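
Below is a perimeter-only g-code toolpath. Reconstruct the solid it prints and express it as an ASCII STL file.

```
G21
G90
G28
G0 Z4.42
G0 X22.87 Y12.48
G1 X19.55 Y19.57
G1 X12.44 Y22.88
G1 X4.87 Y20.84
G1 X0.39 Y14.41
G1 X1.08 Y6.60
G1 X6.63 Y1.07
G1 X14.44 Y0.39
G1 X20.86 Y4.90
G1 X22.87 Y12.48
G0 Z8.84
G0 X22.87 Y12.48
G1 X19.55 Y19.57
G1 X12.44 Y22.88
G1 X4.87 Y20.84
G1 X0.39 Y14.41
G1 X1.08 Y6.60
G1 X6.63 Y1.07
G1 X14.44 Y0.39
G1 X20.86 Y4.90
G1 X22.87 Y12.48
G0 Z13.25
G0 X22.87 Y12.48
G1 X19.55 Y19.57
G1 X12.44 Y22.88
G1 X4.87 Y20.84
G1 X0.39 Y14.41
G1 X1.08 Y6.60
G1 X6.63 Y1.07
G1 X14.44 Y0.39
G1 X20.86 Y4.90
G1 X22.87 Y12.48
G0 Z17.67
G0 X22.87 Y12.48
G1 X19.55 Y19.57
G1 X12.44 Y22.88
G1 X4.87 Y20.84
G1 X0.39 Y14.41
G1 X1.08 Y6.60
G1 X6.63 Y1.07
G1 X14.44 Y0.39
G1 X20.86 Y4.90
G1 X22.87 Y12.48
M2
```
solid part
  facet normal 0.0000 0.0000 -1.0000
    outer loop
      vertex 12.44 22.88 0.00
      vertex 19.55 19.57 0.00
      vertex 22.87 12.48 0.00
    endloop
  endfacet
  facet normal 0.0000 0.0000 -1.0000
    outer loop
      vertex 4.87 20.84 0.00
      vertex 12.44 22.88 0.00
      vertex 22.87 12.48 0.00
    endloop
  endfacet
  facet normal 0.0000 0.0000 -1.0000
    outer loop
      vertex 0.39 14.41 0.00
      vertex 4.87 20.84 0.00
      vertex 22.87 12.48 0.00
    endloop
  endfacet
  facet normal 0.0000 0.0000 -1.0000
    outer loop
      vertex 1.08 6.60 0.00
      vertex 0.39 14.41 0.00
      vertex 22.87 12.48 0.00
    endloop
  endfacet
  facet normal 0.0000 0.0000 -1.0000
    outer loop
      vertex 6.63 1.07 0.00
      vertex 1.08 6.60 0.00
      vertex 22.87 12.48 0.00
    endloop
  endfacet
  facet normal 0.0000 0.0000 -1.0000
    outer loop
      vertex 14.44 0.39 0.00
      vertex 6.63 1.07 0.00
      vertex 22.87 12.48 0.00
    endloop
  endfacet
  facet normal 0.0000 0.0000 -1.0000
    outer loop
      vertex 20.86 4.90 0.00
      vertex 14.44 0.39 0.00
      vertex 22.87 12.48 0.00
    endloop
  endfacet
  facet normal 0.0000 0.0000 1.0000
    outer loop
      vertex 22.87 12.48 17.67
      vertex 19.55 19.57 17.67
      vertex 12.44 22.88 17.67
    endloop
  endfacet
  facet normal 0.0000 0.0000 1.0000
    outer loop
      vertex 22.87 12.48 17.67
      vertex 12.44 22.88 17.67
      vertex 4.87 20.84 17.67
    endloop
  endfacet
  facet normal 0.0000 0.0000 1.0000
    outer loop
      vertex 22.87 12.48 17.67
      vertex 4.87 20.84 17.67
      vertex 0.39 14.41 17.67
    endloop
  endfacet
  facet normal 0.0000 0.0000 1.0000
    outer loop
      vertex 22.87 12.48 17.67
      vertex 0.39 14.41 17.67
      vertex 1.08 6.60 17.67
    endloop
  endfacet
  facet normal 0.0000 0.0000 1.0000
    outer loop
      vertex 22.87 12.48 17.67
      vertex 1.08 6.60 17.67
      vertex 6.63 1.07 17.67
    endloop
  endfacet
  facet normal 0.0000 0.0000 1.0000
    outer loop
      vertex 22.87 12.48 17.67
      vertex 6.63 1.07 17.67
      vertex 14.44 0.39 17.67
    endloop
  endfacet
  facet normal 0.0000 0.0000 1.0000
    outer loop
      vertex 22.87 12.48 17.67
      vertex 14.44 0.39 17.67
      vertex 20.86 4.90 17.67
    endloop
  endfacet
  facet normal 0.9056 0.4241 0.0000
    outer loop
      vertex 22.87 12.48 0.00
      vertex 19.55 19.57 0.00
      vertex 19.55 19.57 17.67
    endloop
  endfacet
  facet normal 0.9056 0.4241 0.0000
    outer loop
      vertex 22.87 12.48 0.00
      vertex 19.55 19.57 17.67
      vertex 22.87 12.48 17.67
    endloop
  endfacet
  facet normal 0.4220 0.9066 0.0000
    outer loop
      vertex 19.55 19.57 0.00
      vertex 12.44 22.88 0.00
      vertex 12.44 22.88 17.67
    endloop
  endfacet
  facet normal 0.4220 0.9066 0.0000
    outer loop
      vertex 19.55 19.57 0.00
      vertex 12.44 22.88 17.67
      vertex 19.55 19.57 17.67
    endloop
  endfacet
  facet normal -0.2602 0.9656 0.0000
    outer loop
      vertex 12.44 22.88 0.00
      vertex 4.87 20.84 0.00
      vertex 4.87 20.84 17.67
    endloop
  endfacet
  facet normal -0.2602 0.9656 0.0000
    outer loop
      vertex 12.44 22.88 0.00
      vertex 4.87 20.84 17.67
      vertex 12.44 22.88 17.67
    endloop
  endfacet
  facet normal -0.8205 0.5717 0.0000
    outer loop
      vertex 4.87 20.84 0.00
      vertex 0.39 14.41 0.00
      vertex 0.39 14.41 17.67
    endloop
  endfacet
  facet normal -0.8205 0.5717 0.0000
    outer loop
      vertex 4.87 20.84 0.00
      vertex 0.39 14.41 17.67
      vertex 4.87 20.84 17.67
    endloop
  endfacet
  facet normal -0.9961 -0.0880 0.0000
    outer loop
      vertex 0.39 14.41 0.00
      vertex 1.08 6.60 0.00
      vertex 1.08 6.60 17.67
    endloop
  endfacet
  facet normal -0.9961 -0.0880 0.0000
    outer loop
      vertex 0.39 14.41 0.00
      vertex 1.08 6.60 17.67
      vertex 0.39 14.41 17.67
    endloop
  endfacet
  facet normal -0.7058 -0.7084 0.0000
    outer loop
      vertex 1.08 6.60 0.00
      vertex 6.63 1.07 0.00
      vertex 6.63 1.07 17.67
    endloop
  endfacet
  facet normal -0.7058 -0.7084 0.0000
    outer loop
      vertex 1.08 6.60 0.00
      vertex 6.63 1.07 17.67
      vertex 1.08 6.60 17.67
    endloop
  endfacet
  facet normal -0.0867 -0.9962 0.0000
    outer loop
      vertex 6.63 1.07 0.00
      vertex 14.44 0.39 0.00
      vertex 14.44 0.39 17.67
    endloop
  endfacet
  facet normal -0.0867 -0.9962 0.0000
    outer loop
      vertex 6.63 1.07 0.00
      vertex 14.44 0.39 17.67
      vertex 6.63 1.07 17.67
    endloop
  endfacet
  facet normal 0.5748 -0.8183 0.0000
    outer loop
      vertex 14.44 0.39 0.00
      vertex 20.86 4.90 0.00
      vertex 20.86 4.90 17.67
    endloop
  endfacet
  facet normal 0.5748 -0.8183 0.0000
    outer loop
      vertex 14.44 0.39 0.00
      vertex 20.86 4.90 17.67
      vertex 14.44 0.39 17.67
    endloop
  endfacet
  facet normal 0.9666 -0.2563 0.0000
    outer loop
      vertex 20.86 4.90 0.00
      vertex 22.87 12.48 0.00
      vertex 22.87 12.48 17.67
    endloop
  endfacet
  facet normal 0.9666 -0.2563 0.0000
    outer loop
      vertex 20.86 4.90 0.00
      vertex 22.87 12.48 17.67
      vertex 20.86 4.90 17.67
    endloop
  endfacet
endsolid part

The G0 Z moves step by Δz≈4.42 mm. Every layer's G1 loop is the same polygon, so the solid is a straight extrusion of it from z=0 to z≈17.7. Closing with flat bottom and top caps and triangulating gives 32 facets — a regular 9-sided prism (a cylinder approximated with 9 flat sides), circumscribed radius ≈ 11.5 mm, height ≈ 17.7 mm.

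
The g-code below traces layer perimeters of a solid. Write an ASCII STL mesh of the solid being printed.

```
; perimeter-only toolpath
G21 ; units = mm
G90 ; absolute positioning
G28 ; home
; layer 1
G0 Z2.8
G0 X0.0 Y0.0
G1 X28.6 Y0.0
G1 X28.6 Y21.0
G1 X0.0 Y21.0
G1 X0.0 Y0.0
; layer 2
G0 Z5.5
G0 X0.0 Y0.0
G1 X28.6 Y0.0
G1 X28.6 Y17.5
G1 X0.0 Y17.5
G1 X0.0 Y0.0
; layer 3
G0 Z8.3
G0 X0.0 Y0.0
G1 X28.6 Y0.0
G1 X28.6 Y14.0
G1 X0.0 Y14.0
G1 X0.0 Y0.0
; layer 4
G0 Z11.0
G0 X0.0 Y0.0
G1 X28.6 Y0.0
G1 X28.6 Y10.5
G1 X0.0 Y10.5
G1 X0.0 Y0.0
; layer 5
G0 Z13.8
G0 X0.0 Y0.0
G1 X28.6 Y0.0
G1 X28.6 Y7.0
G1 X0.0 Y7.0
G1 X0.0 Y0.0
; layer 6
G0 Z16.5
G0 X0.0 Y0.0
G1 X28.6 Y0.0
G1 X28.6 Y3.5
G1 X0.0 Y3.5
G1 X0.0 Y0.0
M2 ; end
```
solid part
  facet normal 0.0000 0.0000 -1.0000
    outer loop
      vertex 28.6 24.5 0.0
      vertex 28.6 0.0 0.0
      vertex 0.0 0.0 0.0
    endloop
  endfacet
  facet normal 0.0000 0.0000 -1.0000
    outer loop
      vertex 0.0 24.5 0.0
      vertex 28.6 24.5 0.0
      vertex 0.0 0.0 0.0
    endloop
  endfacet
  facet normal 0.0000 -1.0000 0.0000
    outer loop
      vertex 0.0 0.0 0.0
      vertex 28.6 0.0 0.0
      vertex 28.6 0.0 19.3
    endloop
  endfacet
  facet normal 0.0000 -1.0000 0.0000
    outer loop
      vertex 0.0 0.0 0.0
      vertex 28.6 0.0 19.3
      vertex 0.0 0.0 19.3
    endloop
  endfacet
  facet normal 0.0000 0.6188 0.7855
    outer loop
      vertex 0.0 0.0 19.3
      vertex 28.6 0.0 19.3
      vertex 28.6 24.5 0.0
    endloop
  endfacet
  facet normal 0.0000 0.6188 0.7855
    outer loop
      vertex 0.0 0.0 19.3
      vertex 28.6 24.5 0.0
      vertex 0.0 24.5 0.0
    endloop
  endfacet
  facet normal -1.0000 0.0000 0.0000
    outer loop
      vertex 0.0 0.0 19.3
      vertex 0.0 24.5 0.0
      vertex 0.0 0.0 0.0
    endloop
  endfacet
  facet normal 1.0000 0.0000 0.0000
    outer loop
      vertex 28.6 0.0 0.0
      vertex 28.6 24.5 0.0
      vertex 28.6 0.0 19.3
    endloop
  endfacet
endsolid part

The G0 Z moves step by Δz≈2.8 mm. The G1 loops shrink linearly with z, so the solid tapers from its base footprint up to z≈19.3. Closing with a flat bottom cap and the tapered top and triangulating gives 8 facets — a wedge (ramp): 28.6 × 24.5 mm base, rising to 19.3 mm along the y=0 edge and sloping linearly to z=0 at y=24.5.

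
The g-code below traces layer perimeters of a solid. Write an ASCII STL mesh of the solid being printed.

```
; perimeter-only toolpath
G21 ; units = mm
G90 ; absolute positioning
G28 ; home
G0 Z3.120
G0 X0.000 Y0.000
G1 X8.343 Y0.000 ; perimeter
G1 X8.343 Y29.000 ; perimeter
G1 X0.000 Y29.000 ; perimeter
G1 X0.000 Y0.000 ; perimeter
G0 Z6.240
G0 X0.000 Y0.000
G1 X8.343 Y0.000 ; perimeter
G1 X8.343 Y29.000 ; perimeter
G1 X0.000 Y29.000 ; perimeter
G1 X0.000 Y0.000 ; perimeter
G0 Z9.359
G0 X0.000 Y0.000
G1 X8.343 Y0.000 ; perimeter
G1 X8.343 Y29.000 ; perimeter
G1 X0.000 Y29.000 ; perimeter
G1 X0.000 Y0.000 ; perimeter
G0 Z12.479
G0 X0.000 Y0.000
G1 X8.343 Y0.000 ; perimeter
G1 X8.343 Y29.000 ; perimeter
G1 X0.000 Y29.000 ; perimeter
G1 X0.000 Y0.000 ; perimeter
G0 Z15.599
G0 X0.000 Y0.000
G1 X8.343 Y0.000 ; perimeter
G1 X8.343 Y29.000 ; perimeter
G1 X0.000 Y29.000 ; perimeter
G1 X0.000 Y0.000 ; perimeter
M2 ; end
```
solid part
  facet normal 0.0000 0.0000 -1.0000
    outer loop
      vertex 8.343 29.000 0.000
      vertex 8.343 0.000 0.000
      vertex 0.000 0.000 0.000
    endloop
  endfacet
  facet normal 0.0000 0.0000 -1.0000
    outer loop
      vertex 0.000 29.000 0.000
      vertex 8.343 29.000 0.000
      vertex 0.000 0.000 0.000
    endloop
  endfacet
  facet normal 0.0000 0.0000 1.0000
    outer loop
      vertex 0.000 0.000 15.599
      vertex 8.343 0.000 15.599
      vertex 8.343 29.000 15.599
    endloop
  endfacet
  facet normal 0.0000 0.0000 1.0000
    outer loop
      vertex 0.000 0.000 15.599
      vertex 8.343 29.000 15.599
      vertex 0.000 29.000 15.599
    endloop
  endfacet
  facet normal 0.0000 -1.0000 0.0000
    outer loop
      vertex 0.000 0.000 0.000
      vertex 8.343 0.000 0.000
      vertex 8.343 0.000 15.599
    endloop
  endfacet
  facet normal 0.0000 -1.0000 0.0000
    outer loop
      vertex 0.000 0.000 0.000
      vertex 8.343 0.000 15.599
      vertex 0.000 0.000 15.599
    endloop
  endfacet
  facet normal 0.0000 1.0000 0.0000
    outer loop
      vertex 8.343 29.000 15.599
      vertex 8.343 29.000 0.000
      vertex 0.000 29.000 0.000
    endloop
  endfacet
  facet normal 0.0000 1.0000 0.0000
    outer loop
      vertex 0.000 29.000 15.599
      vertex 8.343 29.000 15.599
      vertex 0.000 29.000 0.000
    endloop
  endfacet
  facet normal -1.0000 0.0000 0.0000
    outer loop
      vertex 0.000 29.000 15.599
      vertex 0.000 29.000 0.000
      vertex 0.000 0.000 0.000
    endloop
  endfacet
  facet normal -1.0000 0.0000 0.0000
    outer loop
      vertex 0.000 0.000 15.599
      vertex 0.000 29.000 15.599
      vertex 0.000 0.000 0.000
    endloop
  endfacet
  facet normal 1.0000 0.0000 0.0000
    outer loop
      vertex 8.343 0.000 0.000
      vertex 8.343 29.000 0.000
      vertex 8.343 29.000 15.599
    endloop
  endfacet
  facet normal 1.0000 0.0000 0.0000
    outer loop
      vertex 8.343 0.000 0.000
      vertex 8.343 29.000 15.599
      vertex 8.343 0.000 15.599
    endloop
  endfacet
endsolid part

The G0 Z moves step by Δz≈3.120 mm. Every layer's G1 loop is the same polygon, so the solid is a straight extrusion of it from z=0 to z≈15.6. Closing with flat bottom and top caps and triangulating gives 12 facets — a rectangular box, roughly 8.34 × 29 mm footprint and 15.6 mm tall.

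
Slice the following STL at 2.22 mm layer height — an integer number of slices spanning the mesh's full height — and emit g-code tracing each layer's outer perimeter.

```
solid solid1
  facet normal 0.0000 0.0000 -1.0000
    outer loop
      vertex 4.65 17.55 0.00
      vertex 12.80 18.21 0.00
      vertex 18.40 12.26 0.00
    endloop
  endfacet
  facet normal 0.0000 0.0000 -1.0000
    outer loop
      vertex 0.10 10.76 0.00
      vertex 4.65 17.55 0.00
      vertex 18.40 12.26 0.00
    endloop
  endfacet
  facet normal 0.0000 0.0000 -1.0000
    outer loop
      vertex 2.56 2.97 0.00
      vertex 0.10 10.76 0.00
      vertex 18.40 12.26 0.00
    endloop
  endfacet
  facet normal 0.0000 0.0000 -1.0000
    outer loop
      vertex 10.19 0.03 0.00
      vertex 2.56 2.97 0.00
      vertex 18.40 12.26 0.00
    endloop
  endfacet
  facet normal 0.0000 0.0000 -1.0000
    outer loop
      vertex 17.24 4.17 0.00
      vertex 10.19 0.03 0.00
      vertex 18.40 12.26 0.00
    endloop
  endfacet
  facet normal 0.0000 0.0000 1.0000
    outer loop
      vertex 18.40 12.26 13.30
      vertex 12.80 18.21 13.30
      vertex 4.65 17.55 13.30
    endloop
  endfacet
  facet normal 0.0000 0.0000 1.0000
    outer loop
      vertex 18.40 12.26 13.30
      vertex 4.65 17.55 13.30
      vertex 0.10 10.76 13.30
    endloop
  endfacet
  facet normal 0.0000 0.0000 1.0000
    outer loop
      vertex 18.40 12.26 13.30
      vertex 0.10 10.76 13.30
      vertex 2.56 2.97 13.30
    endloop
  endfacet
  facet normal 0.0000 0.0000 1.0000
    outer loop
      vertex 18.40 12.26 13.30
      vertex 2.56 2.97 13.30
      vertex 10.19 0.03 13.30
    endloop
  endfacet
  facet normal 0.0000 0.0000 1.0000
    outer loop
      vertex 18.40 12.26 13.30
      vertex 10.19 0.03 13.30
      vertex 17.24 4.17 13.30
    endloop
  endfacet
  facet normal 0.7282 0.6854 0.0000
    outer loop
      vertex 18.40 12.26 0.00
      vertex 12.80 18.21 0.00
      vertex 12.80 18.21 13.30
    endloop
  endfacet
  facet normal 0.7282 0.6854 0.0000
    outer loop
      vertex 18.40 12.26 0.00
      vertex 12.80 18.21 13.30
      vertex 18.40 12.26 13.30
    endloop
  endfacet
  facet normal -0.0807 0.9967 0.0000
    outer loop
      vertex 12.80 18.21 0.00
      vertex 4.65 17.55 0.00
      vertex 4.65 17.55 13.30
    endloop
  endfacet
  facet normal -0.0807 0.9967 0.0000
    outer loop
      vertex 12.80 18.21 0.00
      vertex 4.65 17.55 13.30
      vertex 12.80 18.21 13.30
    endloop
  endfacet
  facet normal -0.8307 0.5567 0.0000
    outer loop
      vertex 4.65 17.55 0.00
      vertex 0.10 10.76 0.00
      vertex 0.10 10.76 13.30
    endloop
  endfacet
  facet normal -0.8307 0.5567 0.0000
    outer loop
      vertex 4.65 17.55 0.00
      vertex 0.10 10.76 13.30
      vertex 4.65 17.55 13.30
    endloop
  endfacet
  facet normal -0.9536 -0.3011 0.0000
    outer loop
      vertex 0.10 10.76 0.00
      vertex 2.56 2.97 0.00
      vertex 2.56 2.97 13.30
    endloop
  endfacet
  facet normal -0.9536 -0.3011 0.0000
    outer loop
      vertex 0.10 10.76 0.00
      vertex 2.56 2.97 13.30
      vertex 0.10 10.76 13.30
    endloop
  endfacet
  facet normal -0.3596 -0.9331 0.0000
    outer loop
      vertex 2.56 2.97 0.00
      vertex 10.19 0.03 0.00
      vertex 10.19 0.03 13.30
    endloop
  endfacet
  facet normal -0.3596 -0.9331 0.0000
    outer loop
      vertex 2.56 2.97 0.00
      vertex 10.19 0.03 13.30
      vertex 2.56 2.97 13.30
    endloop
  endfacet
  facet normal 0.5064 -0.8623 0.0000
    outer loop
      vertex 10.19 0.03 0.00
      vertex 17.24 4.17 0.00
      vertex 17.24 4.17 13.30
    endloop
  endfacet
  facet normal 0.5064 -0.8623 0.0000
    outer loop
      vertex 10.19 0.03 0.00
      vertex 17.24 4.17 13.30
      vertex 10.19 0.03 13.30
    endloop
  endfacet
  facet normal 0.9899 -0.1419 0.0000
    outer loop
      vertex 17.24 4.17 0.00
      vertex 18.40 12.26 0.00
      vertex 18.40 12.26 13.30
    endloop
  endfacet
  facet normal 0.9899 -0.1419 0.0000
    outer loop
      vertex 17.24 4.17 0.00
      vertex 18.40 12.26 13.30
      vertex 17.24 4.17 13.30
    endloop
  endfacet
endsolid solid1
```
; perimeter-only toolpath
G21 ; units = mm
G90 ; absolute positioning
G28 ; home
; layer 1
G0 Z2.22
G0 X18.40 Y12.26
G1 X12.80 Y18.21
G1 X4.65 Y17.55
G1 X0.10 Y10.76
G1 X2.56 Y2.97
G1 X10.19 Y0.03
G1 X17.24 Y4.17
G1 X18.40 Y12.26
; layer 2
G0 Z4.43
G0 X18.40 Y12.26
G1 X12.80 Y18.21
G1 X4.65 Y17.55
G1 X0.10 Y10.76
G1 X2.56 Y2.97
G1 X10.19 Y0.03
G1 X17.24 Y4.17
G1 X18.40 Y12.26
; layer 3
G0 Z6.65
G0 X18.40 Y12.26
G1 X12.80 Y18.21
G1 X4.65 Y17.55
G1 X0.10 Y10.76
G1 X2.56 Y2.97
G1 X10.19 Y0.03
G1 X17.24 Y4.17
G1 X18.40 Y12.26
; layer 4
G0 Z8.87
G0 X18.40 Y12.26
G1 X12.80 Y18.21
G1 X4.65 Y17.55
G1 X0.10 Y10.76
G1 X2.56 Y2.97
G1 X10.19 Y0.03
G1 X17.24 Y4.17
G1 X18.40 Y12.26
; layer 5
G0 Z11.08
G0 X18.40 Y12.26
G1 X12.80 Y18.21
G1 X4.65 Y17.55
G1 X0.10 Y10.76
G1 X2.56 Y2.97
G1 X10.19 Y0.03
G1 X17.24 Y4.17
G1 X18.40 Y12.26
; layer 6
G0 Z13.30
G0 X18.40 Y12.26
G1 X12.80 Y18.21
G1 X4.65 Y17.55
G1 X0.10 Y10.76
G1 X2.56 Y2.97
G1 X10.19 Y0.03
G1 X17.24 Y4.17
G1 X18.40 Y12.26
M2 ; end

The solid is a regular 7-sided prism (a cylinder approximated with 7 flat sides), circumscribed radius ≈ 9.42 mm, height ≈ 13.3 mm. Slicing at Δz = 2.22 mm — 6 equal slices spanning the solid's height, so layer i sits at z = i·h/6 — gives 6 non-empty perimeters. Each is a 7-segment closed polygon; G0 lifts to the layer z and rapids to the start vertex, then G1 traces the edges.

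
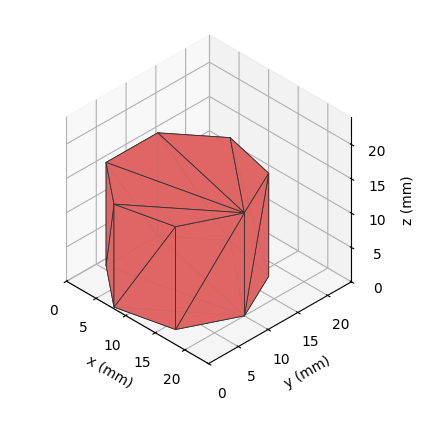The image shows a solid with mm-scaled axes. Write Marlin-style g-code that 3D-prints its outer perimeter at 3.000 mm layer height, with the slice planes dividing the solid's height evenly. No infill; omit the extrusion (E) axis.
Reading the render: the shape is a regular 7-sided prism (a cylinder approximated with 7 flat sides), circumscribed radius ≈ 10 mm, height ≈ 15 mm (dimensions read to the nearest mm from the axis ticks). For the g-code, the solid's height is divided into equal slices at the stated Δz and each level perimeter traced with G1 moves after a G0 lift.

; perimeter-only toolpath
G21 ; units = mm
G90 ; absolute positioning
G28 ; home
; layer 1
G0 Z3.000
G0 X20.000 Y10.000
G1 X16.235 Y17.818
G1 X7.775 Y19.749
G1 X0.990 Y14.339
G1 X0.990 Y5.661
G1 X7.775 Y0.251
G1 X16.235 Y2.182
G1 X20.000 Y10.000
; layer 2
G0 Z6.000
G0 X20.000 Y10.000
G1 X16.235 Y17.818
G1 X7.775 Y19.749
G1 X0.990 Y14.339
G1 X0.990 Y5.661
G1 X7.775 Y0.251
G1 X16.235 Y2.182
G1 X20.000 Y10.000
; layer 3
G0 Z9.000
G0 X20.000 Y10.000
G1 X16.235 Y17.818
G1 X7.775 Y19.749
G1 X0.990 Y14.339
G1 X0.990 Y5.661
G1 X7.775 Y0.251
G1 X16.235 Y2.182
G1 X20.000 Y10.000
; layer 4
G0 Z12.000
G0 X20.000 Y10.000
G1 X16.235 Y17.818
G1 X7.775 Y19.749
G1 X0.990 Y14.339
G1 X0.990 Y5.661
G1 X7.775 Y0.251
G1 X16.235 Y2.182
G1 X20.000 Y10.000
; layer 5
G0 Z15.000
G0 X20.000 Y10.000
G1 X16.235 Y17.818
G1 X7.775 Y19.749
G1 X0.990 Y14.339
G1 X0.990 Y5.661
G1 X7.775 Y0.251
G1 X16.235 Y2.182
G1 X20.000 Y10.000
M2 ; end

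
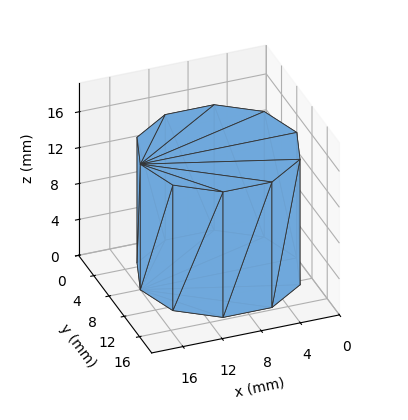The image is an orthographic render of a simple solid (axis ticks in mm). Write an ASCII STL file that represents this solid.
Reading the render: the shape is a regular 10-sided prism (a cylinder approximated with 10 flat sides), circumscribed radius ≈ 8 mm, height ≈ 14 mm (dimensions read to the nearest mm from the axis ticks). For the STL, each face is triangulated and given an outward normal.

solid part
  facet normal 0.0000 0.0000 -1.0000
    outer loop
      vertex 10.5 15.6 0.0
      vertex 14.5 12.7 0.0
      vertex 16.0 8.0 0.0
    endloop
  endfacet
  facet normal 0.0000 0.0000 -1.0000
    outer loop
      vertex 5.5 15.6 0.0
      vertex 10.5 15.6 0.0
      vertex 16.0 8.0 0.0
    endloop
  endfacet
  facet normal 0.0000 0.0000 -1.0000
    outer loop
      vertex 1.5 12.7 0.0
      vertex 5.5 15.6 0.0
      vertex 16.0 8.0 0.0
    endloop
  endfacet
  facet normal 0.0000 0.0000 -1.0000
    outer loop
      vertex 0.0 8.0 0.0
      vertex 1.5 12.7 0.0
      vertex 16.0 8.0 0.0
    endloop
  endfacet
  facet normal 0.0000 0.0000 -1.0000
    outer loop
      vertex 1.5 3.3 0.0
      vertex 0.0 8.0 0.0
      vertex 16.0 8.0 0.0
    endloop
  endfacet
  facet normal 0.0000 0.0000 -1.0000
    outer loop
      vertex 5.5 0.4 0.0
      vertex 1.5 3.3 0.0
      vertex 16.0 8.0 0.0
    endloop
  endfacet
  facet normal 0.0000 0.0000 -1.0000
    outer loop
      vertex 10.5 0.4 0.0
      vertex 5.5 0.4 0.0
      vertex 16.0 8.0 0.0
    endloop
  endfacet
  facet normal 0.0000 0.0000 -1.0000
    outer loop
      vertex 14.5 3.3 0.0
      vertex 10.5 0.4 0.0
      vertex 16.0 8.0 0.0
    endloop
  endfacet
  facet normal 0.0000 0.0000 1.0000
    outer loop
      vertex 16.0 8.0 14.0
      vertex 14.5 12.7 14.0
      vertex 10.5 15.6 14.0
    endloop
  endfacet
  facet normal 0.0000 0.0000 1.0000
    outer loop
      vertex 16.0 8.0 14.0
      vertex 10.5 15.6 14.0
      vertex 5.5 15.6 14.0
    endloop
  endfacet
  facet normal 0.0000 0.0000 1.0000
    outer loop
      vertex 16.0 8.0 14.0
      vertex 5.5 15.6 14.0
      vertex 1.5 12.7 14.0
    endloop
  endfacet
  facet normal 0.0000 0.0000 1.0000
    outer loop
      vertex 16.0 8.0 14.0
      vertex 1.5 12.7 14.0
      vertex 0.0 8.0 14.0
    endloop
  endfacet
  facet normal 0.0000 0.0000 1.0000
    outer loop
      vertex 16.0 8.0 14.0
      vertex 0.0 8.0 14.0
      vertex 1.5 3.3 14.0
    endloop
  endfacet
  facet normal 0.0000 0.0000 1.0000
    outer loop
      vertex 16.0 8.0 14.0
      vertex 1.5 3.3 14.0
      vertex 5.5 0.4 14.0
    endloop
  endfacet
  facet normal 0.0000 0.0000 1.0000
    outer loop
      vertex 16.0 8.0 14.0
      vertex 5.5 0.4 14.0
      vertex 10.5 0.4 14.0
    endloop
  endfacet
  facet normal 0.0000 0.0000 1.0000
    outer loop
      vertex 16.0 8.0 14.0
      vertex 10.5 0.4 14.0
      vertex 14.5 3.3 14.0
    endloop
  endfacet
  facet normal 0.9527 0.3040 0.0000
    outer loop
      vertex 16.0 8.0 0.0
      vertex 14.5 12.7 0.0
      vertex 14.5 12.7 14.0
    endloop
  endfacet
  facet normal 0.9527 0.3040 0.0000
    outer loop
      vertex 16.0 8.0 0.0
      vertex 14.5 12.7 14.0
      vertex 16.0 8.0 14.0
    endloop
  endfacet
  facet normal 0.5870 0.8096 0.0000
    outer loop
      vertex 14.5 12.7 0.0
      vertex 10.5 15.6 0.0
      vertex 10.5 15.6 14.0
    endloop
  endfacet
  facet normal 0.5870 0.8096 0.0000
    outer loop
      vertex 14.5 12.7 0.0
      vertex 10.5 15.6 14.0
      vertex 14.5 12.7 14.0
    endloop
  endfacet
  facet normal 0.0000 1.0000 0.0000
    outer loop
      vertex 10.5 15.6 0.0
      vertex 5.5 15.6 0.0
      vertex 5.5 15.6 14.0
    endloop
  endfacet
  facet normal 0.0000 1.0000 0.0000
    outer loop
      vertex 10.5 15.6 0.0
      vertex 5.5 15.6 14.0
      vertex 10.5 15.6 14.0
    endloop
  endfacet
  facet normal -0.5870 0.8096 0.0000
    outer loop
      vertex 5.5 15.6 0.0
      vertex 1.5 12.7 0.0
      vertex 1.5 12.7 14.0
    endloop
  endfacet
  facet normal -0.5870 0.8096 0.0000
    outer loop
      vertex 5.5 15.6 0.0
      vertex 1.5 12.7 14.0
      vertex 5.5 15.6 14.0
    endloop
  endfacet
  facet normal -0.9527 0.3040 0.0000
    outer loop
      vertex 1.5 12.7 0.0
      vertex 0.0 8.0 0.0
      vertex 0.0 8.0 14.0
    endloop
  endfacet
  facet normal -0.9527 0.3040 0.0000
    outer loop
      vertex 1.5 12.7 0.0
      vertex 0.0 8.0 14.0
      vertex 1.5 12.7 14.0
    endloop
  endfacet
  facet normal -0.9527 -0.3040 0.0000
    outer loop
      vertex 0.0 8.0 0.0
      vertex 1.5 3.3 0.0
      vertex 1.5 3.3 14.0
    endloop
  endfacet
  facet normal -0.9527 -0.3040 0.0000
    outer loop
      vertex 0.0 8.0 0.0
      vertex 1.5 3.3 14.0
      vertex 0.0 8.0 14.0
    endloop
  endfacet
  facet normal -0.5870 -0.8096 0.0000
    outer loop
      vertex 1.5 3.3 0.0
      vertex 5.5 0.4 0.0
      vertex 5.5 0.4 14.0
    endloop
  endfacet
  facet normal -0.5870 -0.8096 0.0000
    outer loop
      vertex 1.5 3.3 0.0
      vertex 5.5 0.4 14.0
      vertex 1.5 3.3 14.0
    endloop
  endfacet
  facet normal 0.0000 -1.0000 0.0000
    outer loop
      vertex 5.5 0.4 0.0
      vertex 10.5 0.4 0.0
      vertex 10.5 0.4 14.0
    endloop
  endfacet
  facet normal 0.0000 -1.0000 0.0000
    outer loop
      vertex 5.5 0.4 0.0
      vertex 10.5 0.4 14.0
      vertex 5.5 0.4 14.0
    endloop
  endfacet
  facet normal 0.5870 -0.8096 0.0000
    outer loop
      vertex 10.5 0.4 0.0
      vertex 14.5 3.3 0.0
      vertex 14.5 3.3 14.0
    endloop
  endfacet
  facet normal 0.5870 -0.8096 0.0000
    outer loop
      vertex 10.5 0.4 0.0
      vertex 14.5 3.3 14.0
      vertex 10.5 0.4 14.0
    endloop
  endfacet
  facet normal 0.9527 -0.3040 0.0000
    outer loop
      vertex 14.5 3.3 0.0
      vertex 16.0 8.0 0.0
      vertex 16.0 8.0 14.0
    endloop
  endfacet
  facet normal 0.9527 -0.3040 0.0000
    outer loop
      vertex 14.5 3.3 0.0
      vertex 16.0 8.0 14.0
      vertex 14.5 3.3 14.0
    endloop
  endfacet
endsolid part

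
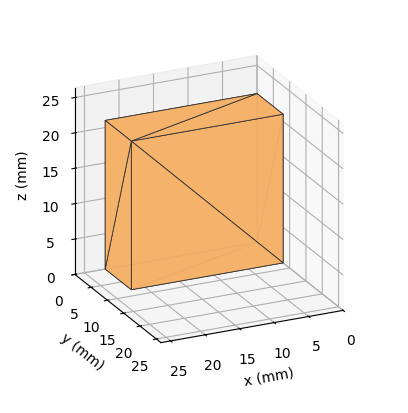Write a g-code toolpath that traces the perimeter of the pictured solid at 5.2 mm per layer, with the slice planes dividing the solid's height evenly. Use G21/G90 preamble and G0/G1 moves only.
Reading the render: the shape is a rectangular box, roughly 22 × 8 mm footprint and 21 mm tall (dimensions read to the nearest mm from the axis ticks). For the g-code, the solid's height is divided into equal slices at the stated Δz and each level perimeter traced with G1 moves after a G0 lift.

; perimeter-only toolpath
G21 ; units = mm
G90 ; absolute positioning
G28 ; home
; layer 1
G0 Z5.2
G0 X0.0 Y0.0
G1 X22.0 Y0.0
G1 X22.0 Y8.0
G1 X0.0 Y8.0
G1 X0.0 Y0.0
; layer 2
G0 Z10.5
G0 X0.0 Y0.0
G1 X22.0 Y0.0
G1 X22.0 Y8.0
G1 X0.0 Y8.0
G1 X0.0 Y0.0
; layer 3
G0 Z15.8
G0 X0.0 Y0.0
G1 X22.0 Y0.0
G1 X22.0 Y8.0
G1 X0.0 Y8.0
G1 X0.0 Y0.0
; layer 4
G0 Z21.0
G0 X0.0 Y0.0
G1 X22.0 Y0.0
G1 X22.0 Y8.0
G1 X0.0 Y8.0
G1 X0.0 Y0.0
M2 ; end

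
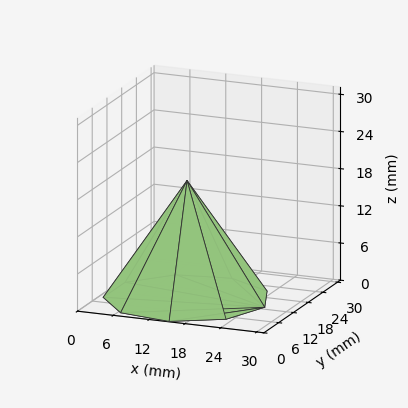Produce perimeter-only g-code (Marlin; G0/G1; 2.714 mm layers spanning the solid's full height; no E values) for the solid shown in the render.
Reading the render: the shape is a regular 9-sided pyramid, base circumscribed radius ≈ 13 mm, apex at z ≈ 19 mm (dimensions read to the nearest mm from the axis ticks). For the g-code, the solid's height is divided into equal slices at the stated Δz and each level perimeter traced with G1 moves after a G0 lift.

; perimeter-only toolpath
G21 ; units = mm
G90 ; absolute positioning
G28 ; home
; layer 1
G0 Z2.714
G0 X24.143 Y13.000
G1 X21.536 Y20.162
G1 X14.935 Y23.974
G1 X7.429 Y22.650
G1 X2.529 Y16.811
G1 X2.529 Y9.189
G1 X7.429 Y3.350
G1 X14.935 Y2.026
G1 X21.536 Y5.838
G1 X24.143 Y13.000
; layer 2
G0 Z5.429
G0 X22.286 Y13.000
G1 X20.114 Y18.969
G1 X14.612 Y22.145
G1 X8.357 Y21.041
G1 X4.274 Y16.176
G1 X4.274 Y9.824
G1 X8.357 Y4.959
G1 X14.612 Y3.855
G1 X20.114 Y7.031
G1 X22.286 Y13.000
; layer 3
G0 Z8.143
G0 X20.429 Y13.000
G1 X18.691 Y17.775
G1 X14.290 Y20.316
G1 X9.286 Y19.433
G1 X6.019 Y15.541
G1 X6.019 Y10.459
G1 X9.286 Y6.567
G1 X14.290 Y5.684
G1 X18.691 Y8.225
G1 X20.429 Y13.000
; layer 4
G0 Z10.857
G0 X18.571 Y13.000
G1 X17.268 Y16.581
G1 X13.967 Y18.487
G1 X10.214 Y17.825
G1 X7.765 Y14.905
G1 X7.765 Y11.095
G1 X10.214 Y8.175
G1 X13.967 Y7.513
G1 X17.268 Y9.419
G1 X18.571 Y13.000
; layer 5
G0 Z13.571
G0 X16.714 Y13.000
G1 X15.845 Y15.387
G1 X13.645 Y16.658
G1 X11.143 Y16.217
G1 X9.510 Y14.270
G1 X9.510 Y11.730
G1 X11.143 Y9.783
G1 X13.645 Y9.342
G1 X15.845 Y10.613
G1 X16.714 Y13.000
; layer 6
G0 Z16.286
G0 X14.857 Y13.000
G1 X14.423 Y14.194
G1 X13.322 Y14.829
G1 X12.071 Y14.608
G1 X11.255 Y13.635
G1 X11.255 Y12.365
G1 X12.071 Y11.392
G1 X13.322 Y11.171
G1 X14.423 Y11.806
G1 X14.857 Y13.000
M2 ; end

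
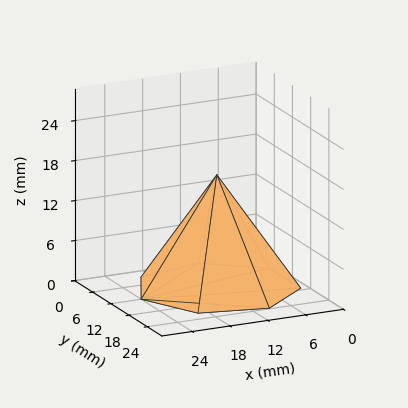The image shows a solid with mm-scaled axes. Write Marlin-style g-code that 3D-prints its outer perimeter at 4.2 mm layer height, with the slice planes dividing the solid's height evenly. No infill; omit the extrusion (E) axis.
Reading the render: the shape is a regular 7-sided pyramid, base circumscribed radius ≈ 12 mm, apex at z ≈ 17 mm (dimensions read to the nearest mm from the axis ticks). For the g-code, the solid's height is divided into equal slices at the stated Δz and each level perimeter traced with G1 moves after a G0 lift.

; perimeter-only toolpath
G21 ; units = mm
G90 ; absolute positioning
G28 ; home
; layer 1
G0 Z4.2
G0 X21.0 Y12.0
G1 X17.6 Y19.0
G1 X10.0 Y20.8
G1 X3.9 Y15.9
G1 X3.9 Y8.1
G1 X10.0 Y3.2
G1 X17.6 Y5.0
G1 X21.0 Y12.0
; layer 2
G0 Z8.5
G0 X18.0 Y12.0
G1 X15.8 Y16.7
G1 X10.7 Y17.9
G1 X6.6 Y14.6
G1 X6.6 Y9.4
G1 X10.7 Y6.2
G1 X15.8 Y7.3
G1 X18.0 Y12.0
; layer 3
G0 Z12.8
G0 X15.0 Y12.0
G1 X13.9 Y14.3
G1 X11.3 Y14.9
G1 X9.3 Y13.3
G1 X9.3 Y10.7
G1 X11.3 Y9.1
G1 X13.9 Y9.7
G1 X15.0 Y12.0
M2 ; end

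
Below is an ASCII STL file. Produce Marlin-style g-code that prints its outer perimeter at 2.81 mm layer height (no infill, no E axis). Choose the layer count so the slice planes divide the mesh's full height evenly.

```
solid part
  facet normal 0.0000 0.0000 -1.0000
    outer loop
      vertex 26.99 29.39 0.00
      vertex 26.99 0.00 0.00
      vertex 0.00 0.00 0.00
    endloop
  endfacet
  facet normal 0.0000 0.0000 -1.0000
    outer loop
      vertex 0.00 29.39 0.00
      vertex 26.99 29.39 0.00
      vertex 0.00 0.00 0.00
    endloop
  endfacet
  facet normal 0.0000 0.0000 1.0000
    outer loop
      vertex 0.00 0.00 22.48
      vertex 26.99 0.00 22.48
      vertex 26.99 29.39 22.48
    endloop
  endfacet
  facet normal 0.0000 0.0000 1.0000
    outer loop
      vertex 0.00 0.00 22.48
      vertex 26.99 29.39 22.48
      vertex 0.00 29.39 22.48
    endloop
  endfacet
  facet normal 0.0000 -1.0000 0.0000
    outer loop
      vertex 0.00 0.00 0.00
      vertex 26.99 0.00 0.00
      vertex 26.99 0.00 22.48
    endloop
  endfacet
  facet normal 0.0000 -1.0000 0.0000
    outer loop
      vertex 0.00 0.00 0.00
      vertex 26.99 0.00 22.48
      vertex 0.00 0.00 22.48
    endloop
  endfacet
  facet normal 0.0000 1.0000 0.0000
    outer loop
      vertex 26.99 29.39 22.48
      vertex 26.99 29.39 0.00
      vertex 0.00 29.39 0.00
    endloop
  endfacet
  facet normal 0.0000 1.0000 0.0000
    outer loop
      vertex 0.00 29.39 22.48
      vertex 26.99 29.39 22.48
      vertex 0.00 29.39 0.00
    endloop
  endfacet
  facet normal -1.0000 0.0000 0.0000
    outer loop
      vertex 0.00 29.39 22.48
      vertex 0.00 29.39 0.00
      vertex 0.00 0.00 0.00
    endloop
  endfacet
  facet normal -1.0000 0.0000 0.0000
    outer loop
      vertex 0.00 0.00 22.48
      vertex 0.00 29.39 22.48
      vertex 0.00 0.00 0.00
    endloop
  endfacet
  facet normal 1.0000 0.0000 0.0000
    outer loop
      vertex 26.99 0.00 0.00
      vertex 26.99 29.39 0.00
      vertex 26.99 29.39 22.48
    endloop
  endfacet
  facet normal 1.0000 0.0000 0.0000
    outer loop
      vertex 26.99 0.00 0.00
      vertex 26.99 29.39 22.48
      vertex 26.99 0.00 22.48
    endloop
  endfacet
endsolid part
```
; perimeter-only toolpath
G21 ; units = mm
G90 ; absolute positioning
G28 ; home
; layer 1
G0 Z2.81
G0 X0.00 Y0.00
G1 X26.99 Y0.00
G1 X26.99 Y29.39
G1 X0.00 Y29.39
G1 X0.00 Y0.00
; layer 2
G0 Z5.62
G0 X0.00 Y0.00
G1 X26.99 Y0.00
G1 X26.99 Y29.39
G1 X0.00 Y29.39
G1 X0.00 Y0.00
; layer 3
G0 Z8.43
G0 X0.00 Y0.00
G1 X26.99 Y0.00
G1 X26.99 Y29.39
G1 X0.00 Y29.39
G1 X0.00 Y0.00
; layer 4
G0 Z11.24
G0 X0.00 Y0.00
G1 X26.99 Y0.00
G1 X26.99 Y29.39
G1 X0.00 Y29.39
G1 X0.00 Y0.00
; layer 5
G0 Z14.05
G0 X0.00 Y0.00
G1 X26.99 Y0.00
G1 X26.99 Y29.39
G1 X0.00 Y29.39
G1 X0.00 Y0.00
; layer 6
G0 Z16.86
G0 X0.00 Y0.00
G1 X26.99 Y0.00
G1 X26.99 Y29.39
G1 X0.00 Y29.39
G1 X0.00 Y0.00
; layer 7
G0 Z19.67
G0 X0.00 Y0.00
G1 X26.99 Y0.00
G1 X26.99 Y29.39
G1 X0.00 Y29.39
G1 X0.00 Y0.00
; layer 8
G0 Z22.48
G0 X0.00 Y0.00
G1 X26.99 Y0.00
G1 X26.99 Y29.39
G1 X0.00 Y29.39
G1 X0.00 Y0.00
M2 ; end

The solid is a rectangular box, roughly 27 × 29.4 mm footprint and 22.5 mm tall. Slicing at Δz = 2.81 mm — 8 equal slices spanning the solid's height, so layer i sits at z = i·h/8 — gives 8 non-empty perimeters. Each is a 4-segment closed polygon; G0 lifts to the layer z and rapids to the start vertex, then G1 traces the edges.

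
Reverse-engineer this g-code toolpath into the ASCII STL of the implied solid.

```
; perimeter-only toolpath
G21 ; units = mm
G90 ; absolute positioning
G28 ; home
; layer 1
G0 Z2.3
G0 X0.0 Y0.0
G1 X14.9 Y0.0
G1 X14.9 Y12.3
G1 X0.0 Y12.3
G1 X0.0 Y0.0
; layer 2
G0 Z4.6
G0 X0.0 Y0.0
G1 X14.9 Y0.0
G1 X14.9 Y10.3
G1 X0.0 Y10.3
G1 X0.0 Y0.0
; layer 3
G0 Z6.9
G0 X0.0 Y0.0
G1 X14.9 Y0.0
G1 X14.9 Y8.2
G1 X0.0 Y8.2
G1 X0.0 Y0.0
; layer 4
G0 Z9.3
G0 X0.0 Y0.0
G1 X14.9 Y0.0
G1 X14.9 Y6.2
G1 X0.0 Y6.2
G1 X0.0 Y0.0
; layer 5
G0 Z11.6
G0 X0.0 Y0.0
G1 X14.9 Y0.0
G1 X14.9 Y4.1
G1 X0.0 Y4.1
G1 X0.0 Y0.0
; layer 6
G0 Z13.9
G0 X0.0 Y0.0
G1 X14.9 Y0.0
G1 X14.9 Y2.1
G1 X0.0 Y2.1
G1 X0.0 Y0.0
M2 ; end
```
solid part
  facet normal 0.0000 0.0000 -1.0000
    outer loop
      vertex 14.9 14.4 0.0
      vertex 14.9 0.0 0.0
      vertex 0.0 0.0 0.0
    endloop
  endfacet
  facet normal 0.0000 0.0000 -1.0000
    outer loop
      vertex 0.0 14.4 0.0
      vertex 14.9 14.4 0.0
      vertex 0.0 0.0 0.0
    endloop
  endfacet
  facet normal 0.0000 -1.0000 0.0000
    outer loop
      vertex 0.0 0.0 0.0
      vertex 14.9 0.0 0.0
      vertex 14.9 0.0 16.2
    endloop
  endfacet
  facet normal 0.0000 -1.0000 0.0000
    outer loop
      vertex 0.0 0.0 0.0
      vertex 14.9 0.0 16.2
      vertex 0.0 0.0 16.2
    endloop
  endfacet
  facet normal 0.0000 0.7474 0.6644
    outer loop
      vertex 0.0 0.0 16.2
      vertex 14.9 0.0 16.2
      vertex 14.9 14.4 0.0
    endloop
  endfacet
  facet normal 0.0000 0.7474 0.6644
    outer loop
      vertex 0.0 0.0 16.2
      vertex 14.9 14.4 0.0
      vertex 0.0 14.4 0.0
    endloop
  endfacet
  facet normal -1.0000 0.0000 0.0000
    outer loop
      vertex 0.0 0.0 16.2
      vertex 0.0 14.4 0.0
      vertex 0.0 0.0 0.0
    endloop
  endfacet
  facet normal 1.0000 0.0000 0.0000
    outer loop
      vertex 14.9 0.0 0.0
      vertex 14.9 14.4 0.0
      vertex 14.9 0.0 16.2
    endloop
  endfacet
endsolid part

The G0 Z moves step by Δz≈2.3 mm. The G1 loops shrink linearly with z, so the solid tapers from its base footprint up to z≈16.2. Closing with a flat bottom cap and the tapered top and triangulating gives 8 facets — a wedge (ramp): 14.9 × 14.4 mm base, rising to 16.2 mm along the y=0 edge and sloping linearly to z=0 at y=14.4.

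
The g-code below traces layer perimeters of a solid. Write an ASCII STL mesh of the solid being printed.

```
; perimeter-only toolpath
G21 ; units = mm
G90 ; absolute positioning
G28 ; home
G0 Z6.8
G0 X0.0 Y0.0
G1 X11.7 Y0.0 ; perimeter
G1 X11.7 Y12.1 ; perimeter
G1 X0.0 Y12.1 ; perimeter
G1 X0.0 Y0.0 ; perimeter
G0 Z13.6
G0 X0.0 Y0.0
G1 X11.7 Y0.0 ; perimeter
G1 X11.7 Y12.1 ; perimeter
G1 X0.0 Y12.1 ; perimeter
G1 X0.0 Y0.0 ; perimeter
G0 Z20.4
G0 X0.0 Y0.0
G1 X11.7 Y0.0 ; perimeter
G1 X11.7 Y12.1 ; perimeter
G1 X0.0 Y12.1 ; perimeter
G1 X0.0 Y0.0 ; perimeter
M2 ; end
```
solid part
  facet normal 0.0000 0.0000 -1.0000
    outer loop
      vertex 11.7 12.1 0.0
      vertex 11.7 0.0 0.0
      vertex 0.0 0.0 0.0
    endloop
  endfacet
  facet normal 0.0000 0.0000 -1.0000
    outer loop
      vertex 0.0 12.1 0.0
      vertex 11.7 12.1 0.0
      vertex 0.0 0.0 0.0
    endloop
  endfacet
  facet normal 0.0000 0.0000 1.0000
    outer loop
      vertex 0.0 0.0 20.4
      vertex 11.7 0.0 20.4
      vertex 11.7 12.1 20.4
    endloop
  endfacet
  facet normal 0.0000 0.0000 1.0000
    outer loop
      vertex 0.0 0.0 20.4
      vertex 11.7 12.1 20.4
      vertex 0.0 12.1 20.4
    endloop
  endfacet
  facet normal 0.0000 -1.0000 0.0000
    outer loop
      vertex 0.0 0.0 0.0
      vertex 11.7 0.0 0.0
      vertex 11.7 0.0 20.4
    endloop
  endfacet
  facet normal 0.0000 -1.0000 0.0000
    outer loop
      vertex 0.0 0.0 0.0
      vertex 11.7 0.0 20.4
      vertex 0.0 0.0 20.4
    endloop
  endfacet
  facet normal 0.0000 1.0000 0.0000
    outer loop
      vertex 11.7 12.1 20.4
      vertex 11.7 12.1 0.0
      vertex 0.0 12.1 0.0
    endloop
  endfacet
  facet normal 0.0000 1.0000 0.0000
    outer loop
      vertex 0.0 12.1 20.4
      vertex 11.7 12.1 20.4
      vertex 0.0 12.1 0.0
    endloop
  endfacet
  facet normal -1.0000 0.0000 0.0000
    outer loop
      vertex 0.0 12.1 20.4
      vertex 0.0 12.1 0.0
      vertex 0.0 0.0 0.0
    endloop
  endfacet
  facet normal -1.0000 0.0000 0.0000
    outer loop
      vertex 0.0 0.0 20.4
      vertex 0.0 12.1 20.4
      vertex 0.0 0.0 0.0
    endloop
  endfacet
  facet normal 1.0000 0.0000 0.0000
    outer loop
      vertex 11.7 0.0 0.0
      vertex 11.7 12.1 0.0
      vertex 11.7 12.1 20.4
    endloop
  endfacet
  facet normal 1.0000 0.0000 0.0000
    outer loop
      vertex 11.7 0.0 0.0
      vertex 11.7 12.1 20.4
      vertex 11.7 0.0 20.4
    endloop
  endfacet
endsolid part

The G0 Z moves step by Δz≈6.8 mm. Every layer's G1 loop is the same polygon, so the solid is a straight extrusion of it from z=0 to z≈20.4. Closing with flat bottom and top caps and triangulating gives 12 facets — a rectangular box, roughly 11.7 × 12.1 mm footprint and 20.4 mm tall.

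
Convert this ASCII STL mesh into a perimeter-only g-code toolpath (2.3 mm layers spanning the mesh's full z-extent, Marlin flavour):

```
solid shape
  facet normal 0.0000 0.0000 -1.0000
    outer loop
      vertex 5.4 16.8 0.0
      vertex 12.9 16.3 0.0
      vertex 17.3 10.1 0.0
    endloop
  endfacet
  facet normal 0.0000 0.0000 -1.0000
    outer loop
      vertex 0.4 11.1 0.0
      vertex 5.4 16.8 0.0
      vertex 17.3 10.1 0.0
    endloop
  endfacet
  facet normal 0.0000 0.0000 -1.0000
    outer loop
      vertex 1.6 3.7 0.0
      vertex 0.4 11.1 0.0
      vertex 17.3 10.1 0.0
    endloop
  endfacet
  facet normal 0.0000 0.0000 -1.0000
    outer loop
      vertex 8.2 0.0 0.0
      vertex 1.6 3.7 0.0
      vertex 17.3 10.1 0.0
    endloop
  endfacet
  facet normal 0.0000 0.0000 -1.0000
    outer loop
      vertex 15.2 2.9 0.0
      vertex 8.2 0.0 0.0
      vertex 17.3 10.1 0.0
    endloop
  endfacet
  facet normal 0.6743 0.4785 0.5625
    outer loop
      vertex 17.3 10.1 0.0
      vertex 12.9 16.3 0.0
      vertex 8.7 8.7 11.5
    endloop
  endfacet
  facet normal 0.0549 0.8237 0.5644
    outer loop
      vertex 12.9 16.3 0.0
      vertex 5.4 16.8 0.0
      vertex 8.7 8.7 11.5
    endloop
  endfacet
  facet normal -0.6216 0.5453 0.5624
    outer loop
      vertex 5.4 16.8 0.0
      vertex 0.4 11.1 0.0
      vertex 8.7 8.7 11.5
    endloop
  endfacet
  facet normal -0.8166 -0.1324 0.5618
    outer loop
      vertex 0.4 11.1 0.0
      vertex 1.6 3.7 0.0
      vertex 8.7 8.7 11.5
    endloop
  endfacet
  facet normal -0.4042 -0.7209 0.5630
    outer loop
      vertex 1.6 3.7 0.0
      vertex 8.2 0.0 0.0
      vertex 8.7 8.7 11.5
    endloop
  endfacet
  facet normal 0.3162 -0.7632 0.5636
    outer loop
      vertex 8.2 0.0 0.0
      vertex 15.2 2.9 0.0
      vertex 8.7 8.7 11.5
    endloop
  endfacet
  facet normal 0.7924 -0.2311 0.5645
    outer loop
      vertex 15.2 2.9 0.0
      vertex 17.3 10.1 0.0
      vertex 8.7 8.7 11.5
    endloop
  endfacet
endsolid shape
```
; perimeter-only toolpath
G21 ; units = mm
G90 ; absolute positioning
G28 ; home
; layer 1
G0 Z2.3
G0 X15.6 Y9.8
G1 X12.1 Y14.8
G1 X6.1 Y15.2
G1 X2.1 Y10.6
G1 X3.0 Y4.7
G1 X8.3 Y1.7
G1 X13.9 Y4.1
G1 X15.6 Y9.8
; layer 2
G0 Z4.6
G0 X13.9 Y9.5
G1 X11.2 Y13.3
G1 X6.7 Y13.6
G1 X3.7 Y10.1
G1 X4.4 Y5.7
G1 X8.4 Y3.5
G1 X12.6 Y5.2
G1 X13.9 Y9.5
; layer 3
G0 Z6.9
G0 X12.1 Y9.3
G1 X10.4 Y11.7
G1 X7.4 Y11.9
G1 X5.4 Y9.7
G1 X5.9 Y6.7
G1 X8.5 Y5.2
G1 X11.3 Y6.4
G1 X12.1 Y9.3
; layer 4
G0 Z9.2
G0 X10.4 Y9.0
G1 X9.5 Y10.2
G1 X8.0 Y10.3
G1 X7.0 Y9.2
G1 X7.3 Y7.7
G1 X8.6 Y7.0
G1 X10.0 Y7.5
G1 X10.4 Y9.0
M2 ; end

The solid is a regular 7-sided pyramid, base circumscribed radius ≈ 8.7 mm, apex at z ≈ 11.5 mm. Slicing at Δz = 2.3 mm — 5 equal slices spanning the solid's height, so layer i sits at z = i·h/5 — gives 4 non-empty perimeters. Each is a 7-segment closed polygon; G0 lifts to the layer z and rapids to the start vertex, then G1 traces the edges. The cross-section shrinks linearly with z (the slice at the apex is degenerate and omitted).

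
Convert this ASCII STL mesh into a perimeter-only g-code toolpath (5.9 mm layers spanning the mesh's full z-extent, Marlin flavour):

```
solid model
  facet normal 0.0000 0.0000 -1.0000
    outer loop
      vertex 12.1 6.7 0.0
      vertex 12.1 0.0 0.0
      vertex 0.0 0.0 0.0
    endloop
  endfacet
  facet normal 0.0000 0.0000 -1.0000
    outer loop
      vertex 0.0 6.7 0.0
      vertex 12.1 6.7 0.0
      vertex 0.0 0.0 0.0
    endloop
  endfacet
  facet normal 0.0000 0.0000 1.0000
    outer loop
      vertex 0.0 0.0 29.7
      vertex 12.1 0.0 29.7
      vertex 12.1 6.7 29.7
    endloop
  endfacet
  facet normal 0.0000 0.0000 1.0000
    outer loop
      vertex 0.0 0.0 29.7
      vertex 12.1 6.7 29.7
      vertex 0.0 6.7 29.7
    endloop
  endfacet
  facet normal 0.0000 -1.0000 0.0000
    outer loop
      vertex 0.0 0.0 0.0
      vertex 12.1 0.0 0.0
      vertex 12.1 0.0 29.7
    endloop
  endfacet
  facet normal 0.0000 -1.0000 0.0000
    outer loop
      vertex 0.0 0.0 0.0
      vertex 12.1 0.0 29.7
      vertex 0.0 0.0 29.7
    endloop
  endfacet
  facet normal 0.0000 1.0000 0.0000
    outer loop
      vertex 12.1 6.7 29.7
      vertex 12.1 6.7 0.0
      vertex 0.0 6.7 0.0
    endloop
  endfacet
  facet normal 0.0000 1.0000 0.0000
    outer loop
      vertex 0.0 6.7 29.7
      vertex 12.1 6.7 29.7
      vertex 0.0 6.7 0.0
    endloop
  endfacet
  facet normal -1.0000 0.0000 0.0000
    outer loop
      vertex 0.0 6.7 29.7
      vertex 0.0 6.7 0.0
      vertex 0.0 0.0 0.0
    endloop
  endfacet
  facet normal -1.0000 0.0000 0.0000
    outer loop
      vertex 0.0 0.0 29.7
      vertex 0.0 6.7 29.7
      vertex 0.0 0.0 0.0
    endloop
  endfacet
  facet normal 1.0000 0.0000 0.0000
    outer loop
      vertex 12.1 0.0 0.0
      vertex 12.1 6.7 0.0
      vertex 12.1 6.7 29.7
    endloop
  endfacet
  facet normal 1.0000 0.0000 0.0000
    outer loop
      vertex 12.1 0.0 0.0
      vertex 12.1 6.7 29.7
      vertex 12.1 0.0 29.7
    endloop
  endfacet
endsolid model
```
; perimeter-only toolpath
G21 ; units = mm
G90 ; absolute positioning
G28 ; home
; layer 1
G0 Z5.9
G0 X0.0 Y0.0
G1 X12.1 Y0.0
G1 X12.1 Y6.7
G1 X0.0 Y6.7
G1 X0.0 Y0.0
; layer 2
G0 Z11.9
G0 X0.0 Y0.0
G1 X12.1 Y0.0
G1 X12.1 Y6.7
G1 X0.0 Y6.7
G1 X0.0 Y0.0
; layer 3
G0 Z17.8
G0 X0.0 Y0.0
G1 X12.1 Y0.0
G1 X12.1 Y6.7
G1 X0.0 Y6.7
G1 X0.0 Y0.0
; layer 4
G0 Z23.8
G0 X0.0 Y0.0
G1 X12.1 Y0.0
G1 X12.1 Y6.7
G1 X0.0 Y6.7
G1 X0.0 Y0.0
; layer 5
G0 Z29.7
G0 X0.0 Y0.0
G1 X12.1 Y0.0
G1 X12.1 Y6.7
G1 X0.0 Y6.7
G1 X0.0 Y0.0
M2 ; end

The solid is a rectangular box, roughly 12.1 × 6.7 mm footprint and 29.7 mm tall. Slicing at Δz = 5.9 mm — 5 equal slices spanning the solid's height, so layer i sits at z = i·h/5 — gives 5 non-empty perimeters. Each is a 4-segment closed polygon; G0 lifts to the layer z and rapids to the start vertex, then G1 traces the edges.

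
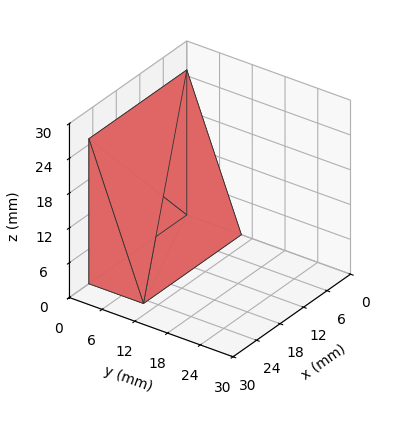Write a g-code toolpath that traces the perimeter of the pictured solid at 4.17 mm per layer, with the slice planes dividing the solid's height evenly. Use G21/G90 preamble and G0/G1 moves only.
Reading the render: the shape is a wedge (ramp): 25 × 10 mm base, rising to 25 mm along the y=0 edge and sloping linearly to z=0 at y=10 (dimensions read to the nearest mm from the axis ticks). For the g-code, the solid's height is divided into equal slices at the stated Δz and each level perimeter traced with G1 moves after a G0 lift.

; perimeter-only toolpath
G21 ; units = mm
G90 ; absolute positioning
G28 ; home
; layer 1
G0 Z4.17
G0 X0.00 Y0.00
G1 X25.00 Y0.00
G1 X25.00 Y8.33
G1 X0.00 Y8.33
G1 X0.00 Y0.00
; layer 2
G0 Z8.33
G0 X0.00 Y0.00
G1 X25.00 Y0.00
G1 X25.00 Y6.67
G1 X0.00 Y6.67
G1 X0.00 Y0.00
; layer 3
G0 Z12.50
G0 X0.00 Y0.00
G1 X25.00 Y0.00
G1 X25.00 Y5.00
G1 X0.00 Y5.00
G1 X0.00 Y0.00
; layer 4
G0 Z16.67
G0 X0.00 Y0.00
G1 X25.00 Y0.00
G1 X25.00 Y3.33
G1 X0.00 Y3.33
G1 X0.00 Y0.00
; layer 5
G0 Z20.83
G0 X0.00 Y0.00
G1 X25.00 Y0.00
G1 X25.00 Y1.67
G1 X0.00 Y1.67
G1 X0.00 Y0.00
M2 ; end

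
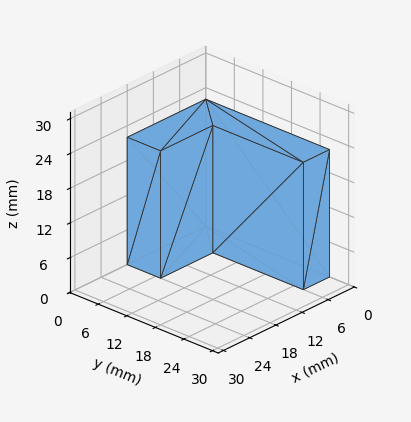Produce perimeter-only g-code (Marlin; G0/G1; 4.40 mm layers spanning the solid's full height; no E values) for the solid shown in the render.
Reading the render: the shape is an L-shaped prism: outer 18 × 26 mm, arm thicknesses ≈ 7 mm (horizontal) and 6 mm (vertical), extruded 22 mm in z (dimensions read to the nearest mm from the axis ticks). For the g-code, the solid's height is divided into equal slices at the stated Δz and each level perimeter traced with G1 moves after a G0 lift.

; perimeter-only toolpath
G21 ; units = mm
G90 ; absolute positioning
G28 ; home
; layer 1
G0 Z4.40
G0 X0.00 Y0.00
G1 X18.00 Y0.00
G1 X18.00 Y7.00
G1 X6.00 Y7.00
G1 X6.00 Y26.00
G1 X0.00 Y26.00
G1 X0.00 Y0.00
; layer 2
G0 Z8.80
G0 X0.00 Y0.00
G1 X18.00 Y0.00
G1 X18.00 Y7.00
G1 X6.00 Y7.00
G1 X6.00 Y26.00
G1 X0.00 Y26.00
G1 X0.00 Y0.00
; layer 3
G0 Z13.20
G0 X0.00 Y0.00
G1 X18.00 Y0.00
G1 X18.00 Y7.00
G1 X6.00 Y7.00
G1 X6.00 Y26.00
G1 X0.00 Y26.00
G1 X0.00 Y0.00
; layer 4
G0 Z17.60
G0 X0.00 Y0.00
G1 X18.00 Y0.00
G1 X18.00 Y7.00
G1 X6.00 Y7.00
G1 X6.00 Y26.00
G1 X0.00 Y26.00
G1 X0.00 Y0.00
; layer 5
G0 Z22.00
G0 X0.00 Y0.00
G1 X18.00 Y0.00
G1 X18.00 Y7.00
G1 X6.00 Y7.00
G1 X6.00 Y26.00
G1 X0.00 Y26.00
G1 X0.00 Y0.00
M2 ; end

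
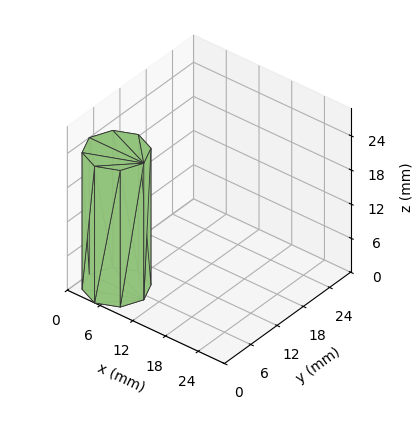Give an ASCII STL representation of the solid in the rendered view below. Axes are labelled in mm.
Reading the render: the shape is a regular 8-sided prism (a cylinder approximated with 8 flat sides), circumscribed radius ≈ 5 mm, height ≈ 24 mm (dimensions read to the nearest mm from the axis ticks). For the STL, each face is triangulated and given an outward normal.

solid part
  facet normal 0.0000 0.0000 -1.0000
    outer loop
      vertex 5.0 10.0 0.0
      vertex 8.5 8.5 0.0
      vertex 10.0 5.0 0.0
    endloop
  endfacet
  facet normal 0.0000 0.0000 -1.0000
    outer loop
      vertex 1.5 8.5 0.0
      vertex 5.0 10.0 0.0
      vertex 10.0 5.0 0.0
    endloop
  endfacet
  facet normal 0.0000 0.0000 -1.0000
    outer loop
      vertex 0.0 5.0 0.0
      vertex 1.5 8.5 0.0
      vertex 10.0 5.0 0.0
    endloop
  endfacet
  facet normal 0.0000 0.0000 -1.0000
    outer loop
      vertex 1.5 1.5 0.0
      vertex 0.0 5.0 0.0
      vertex 10.0 5.0 0.0
    endloop
  endfacet
  facet normal 0.0000 0.0000 -1.0000
    outer loop
      vertex 5.0 0.0 0.0
      vertex 1.5 1.5 0.0
      vertex 10.0 5.0 0.0
    endloop
  endfacet
  facet normal 0.0000 0.0000 -1.0000
    outer loop
      vertex 8.5 1.5 0.0
      vertex 5.0 0.0 0.0
      vertex 10.0 5.0 0.0
    endloop
  endfacet
  facet normal 0.0000 0.0000 1.0000
    outer loop
      vertex 10.0 5.0 24.0
      vertex 8.5 8.5 24.0
      vertex 5.0 10.0 24.0
    endloop
  endfacet
  facet normal 0.0000 0.0000 1.0000
    outer loop
      vertex 10.0 5.0 24.0
      vertex 5.0 10.0 24.0
      vertex 1.5 8.5 24.0
    endloop
  endfacet
  facet normal 0.0000 0.0000 1.0000
    outer loop
      vertex 10.0 5.0 24.0
      vertex 1.5 8.5 24.0
      vertex 0.0 5.0 24.0
    endloop
  endfacet
  facet normal 0.0000 0.0000 1.0000
    outer loop
      vertex 10.0 5.0 24.0
      vertex 0.0 5.0 24.0
      vertex 1.5 1.5 24.0
    endloop
  endfacet
  facet normal 0.0000 0.0000 1.0000
    outer loop
      vertex 10.0 5.0 24.0
      vertex 1.5 1.5 24.0
      vertex 5.0 0.0 24.0
    endloop
  endfacet
  facet normal 0.0000 0.0000 1.0000
    outer loop
      vertex 10.0 5.0 24.0
      vertex 5.0 0.0 24.0
      vertex 8.5 1.5 24.0
    endloop
  endfacet
  facet normal 0.9191 0.3939 0.0000
    outer loop
      vertex 10.0 5.0 0.0
      vertex 8.5 8.5 0.0
      vertex 8.5 8.5 24.0
    endloop
  endfacet
  facet normal 0.9191 0.3939 0.0000
    outer loop
      vertex 10.0 5.0 0.0
      vertex 8.5 8.5 24.0
      vertex 10.0 5.0 24.0
    endloop
  endfacet
  facet normal 0.3939 0.9191 0.0000
    outer loop
      vertex 8.5 8.5 0.0
      vertex 5.0 10.0 0.0
      vertex 5.0 10.0 24.0
    endloop
  endfacet
  facet normal 0.3939 0.9191 0.0000
    outer loop
      vertex 8.5 8.5 0.0
      vertex 5.0 10.0 24.0
      vertex 8.5 8.5 24.0
    endloop
  endfacet
  facet normal -0.3939 0.9191 0.0000
    outer loop
      vertex 5.0 10.0 0.0
      vertex 1.5 8.5 0.0
      vertex 1.5 8.5 24.0
    endloop
  endfacet
  facet normal -0.3939 0.9191 0.0000
    outer loop
      vertex 5.0 10.0 0.0
      vertex 1.5 8.5 24.0
      vertex 5.0 10.0 24.0
    endloop
  endfacet
  facet normal -0.9191 0.3939 0.0000
    outer loop
      vertex 1.5 8.5 0.0
      vertex 0.0 5.0 0.0
      vertex 0.0 5.0 24.0
    endloop
  endfacet
  facet normal -0.9191 0.3939 0.0000
    outer loop
      vertex 1.5 8.5 0.0
      vertex 0.0 5.0 24.0
      vertex 1.5 8.5 24.0
    endloop
  endfacet
  facet normal -0.9191 -0.3939 0.0000
    outer loop
      vertex 0.0 5.0 0.0
      vertex 1.5 1.5 0.0
      vertex 1.5 1.5 24.0
    endloop
  endfacet
  facet normal -0.9191 -0.3939 0.0000
    outer loop
      vertex 0.0 5.0 0.0
      vertex 1.5 1.5 24.0
      vertex 0.0 5.0 24.0
    endloop
  endfacet
  facet normal -0.3939 -0.9191 0.0000
    outer loop
      vertex 1.5 1.5 0.0
      vertex 5.0 0.0 0.0
      vertex 5.0 0.0 24.0
    endloop
  endfacet
  facet normal -0.3939 -0.9191 0.0000
    outer loop
      vertex 1.5 1.5 0.0
      vertex 5.0 0.0 24.0
      vertex 1.5 1.5 24.0
    endloop
  endfacet
  facet normal 0.3939 -0.9191 0.0000
    outer loop
      vertex 5.0 0.0 0.0
      vertex 8.5 1.5 0.0
      vertex 8.5 1.5 24.0
    endloop
  endfacet
  facet normal 0.3939 -0.9191 0.0000
    outer loop
      vertex 5.0 0.0 0.0
      vertex 8.5 1.5 24.0
      vertex 5.0 0.0 24.0
    endloop
  endfacet
  facet normal 0.9191 -0.3939 0.0000
    outer loop
      vertex 8.5 1.5 0.0
      vertex 10.0 5.0 0.0
      vertex 10.0 5.0 24.0
    endloop
  endfacet
  facet normal 0.9191 -0.3939 0.0000
    outer loop
      vertex 8.5 1.5 0.0
      vertex 10.0 5.0 24.0
      vertex 8.5 1.5 24.0
    endloop
  endfacet
endsolid part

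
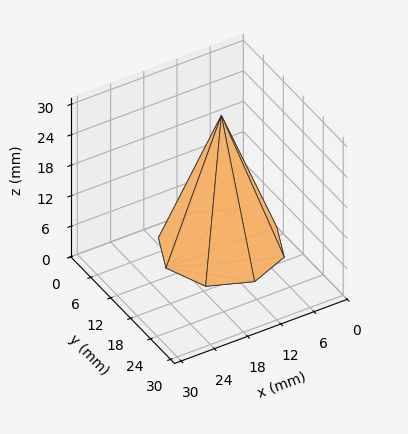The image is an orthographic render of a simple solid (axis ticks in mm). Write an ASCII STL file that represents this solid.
Reading the render: the shape is a regular 8-sided pyramid, base circumscribed radius ≈ 10 mm, apex at z ≈ 26 mm (dimensions read to the nearest mm from the axis ticks). For the STL, each face is triangulated and given an outward normal.

solid part
  facet normal 0.0000 0.0000 -1.0000
    outer loop
      vertex 10.0 20.0 0.0
      vertex 17.1 17.1 0.0
      vertex 20.0 10.0 0.0
    endloop
  endfacet
  facet normal 0.0000 0.0000 -1.0000
    outer loop
      vertex 2.9 17.1 0.0
      vertex 10.0 20.0 0.0
      vertex 20.0 10.0 0.0
    endloop
  endfacet
  facet normal 0.0000 0.0000 -1.0000
    outer loop
      vertex 0.0 10.0 0.0
      vertex 2.9 17.1 0.0
      vertex 20.0 10.0 0.0
    endloop
  endfacet
  facet normal 0.0000 0.0000 -1.0000
    outer loop
      vertex 2.9 2.9 0.0
      vertex 0.0 10.0 0.0
      vertex 20.0 10.0 0.0
    endloop
  endfacet
  facet normal 0.0000 0.0000 -1.0000
    outer loop
      vertex 10.0 0.0 0.0
      vertex 2.9 2.9 0.0
      vertex 20.0 10.0 0.0
    endloop
  endfacet
  facet normal 0.0000 0.0000 -1.0000
    outer loop
      vertex 17.1 2.9 0.0
      vertex 10.0 0.0 0.0
      vertex 20.0 10.0 0.0
    endloop
  endfacet
  facet normal 0.8721 0.3562 0.3354
    outer loop
      vertex 20.0 10.0 0.0
      vertex 17.1 17.1 0.0
      vertex 10.0 10.0 26.0
    endloop
  endfacet
  facet normal 0.3562 0.8721 0.3354
    outer loop
      vertex 17.1 17.1 0.0
      vertex 10.0 20.0 0.0
      vertex 10.0 10.0 26.0
    endloop
  endfacet
  facet normal -0.3562 0.8721 0.3354
    outer loop
      vertex 10.0 20.0 0.0
      vertex 2.9 17.1 0.0
      vertex 10.0 10.0 26.0
    endloop
  endfacet
  facet normal -0.8721 0.3562 0.3354
    outer loop
      vertex 2.9 17.1 0.0
      vertex 0.0 10.0 0.0
      vertex 10.0 10.0 26.0
    endloop
  endfacet
  facet normal -0.8721 -0.3562 0.3354
    outer loop
      vertex 0.0 10.0 0.0
      vertex 2.9 2.9 0.0
      vertex 10.0 10.0 26.0
    endloop
  endfacet
  facet normal -0.3562 -0.8721 0.3354
    outer loop
      vertex 2.9 2.9 0.0
      vertex 10.0 0.0 0.0
      vertex 10.0 10.0 26.0
    endloop
  endfacet
  facet normal 0.3562 -0.8721 0.3354
    outer loop
      vertex 10.0 0.0 0.0
      vertex 17.1 2.9 0.0
      vertex 10.0 10.0 26.0
    endloop
  endfacet
  facet normal 0.8721 -0.3562 0.3354
    outer loop
      vertex 17.1 2.9 0.0
      vertex 20.0 10.0 0.0
      vertex 10.0 10.0 26.0
    endloop
  endfacet
endsolid part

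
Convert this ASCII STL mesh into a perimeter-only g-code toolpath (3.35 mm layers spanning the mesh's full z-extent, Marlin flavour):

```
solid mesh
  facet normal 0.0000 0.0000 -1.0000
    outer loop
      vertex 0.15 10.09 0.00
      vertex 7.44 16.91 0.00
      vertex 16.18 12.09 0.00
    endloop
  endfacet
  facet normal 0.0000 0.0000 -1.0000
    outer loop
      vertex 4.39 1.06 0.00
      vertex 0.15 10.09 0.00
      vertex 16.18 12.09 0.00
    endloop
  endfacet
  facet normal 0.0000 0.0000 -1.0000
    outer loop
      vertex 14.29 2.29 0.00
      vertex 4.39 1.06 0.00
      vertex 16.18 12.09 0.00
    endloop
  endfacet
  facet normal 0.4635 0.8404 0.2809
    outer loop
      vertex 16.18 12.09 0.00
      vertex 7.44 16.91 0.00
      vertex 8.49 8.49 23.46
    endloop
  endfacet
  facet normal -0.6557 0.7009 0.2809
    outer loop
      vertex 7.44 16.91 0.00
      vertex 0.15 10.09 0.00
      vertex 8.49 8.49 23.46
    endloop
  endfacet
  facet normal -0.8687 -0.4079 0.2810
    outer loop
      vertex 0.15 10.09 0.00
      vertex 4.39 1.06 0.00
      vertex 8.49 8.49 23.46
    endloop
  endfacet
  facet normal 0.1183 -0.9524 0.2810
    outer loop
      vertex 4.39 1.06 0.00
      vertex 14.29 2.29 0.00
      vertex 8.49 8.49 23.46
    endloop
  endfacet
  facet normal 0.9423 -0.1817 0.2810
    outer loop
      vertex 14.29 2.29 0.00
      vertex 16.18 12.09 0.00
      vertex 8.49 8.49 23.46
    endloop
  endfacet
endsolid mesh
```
; perimeter-only toolpath
G21 ; units = mm
G90 ; absolute positioning
G28 ; home
; layer 1
G0 Z3.35
G0 X15.08 Y11.58
G1 X7.59 Y15.71
G1 X1.34 Y9.86
G1 X4.98 Y2.12
G1 X13.46 Y3.18
G1 X15.08 Y11.58
; layer 2
G0 Z6.70
G0 X13.98 Y11.06
G1 X7.74 Y14.50
G1 X2.53 Y9.63
G1 X5.56 Y3.18
G1 X12.63 Y4.06
G1 X13.98 Y11.06
; layer 3
G0 Z10.05
G0 X12.88 Y10.55
G1 X7.89 Y13.30
G1 X3.72 Y9.40
G1 X6.15 Y4.24
G1 X11.80 Y4.95
G1 X12.88 Y10.55
; layer 4
G0 Z13.41
G0 X11.79 Y10.03
G1 X8.04 Y12.10
G1 X4.92 Y9.18
G1 X6.73 Y5.31
G1 X10.98 Y5.83
G1 X11.79 Y10.03
; layer 5
G0 Z16.76
G0 X10.69 Y9.52
G1 X8.19 Y10.90
G1 X6.11 Y8.95
G1 X7.32 Y6.37
G1 X10.15 Y6.72
G1 X10.69 Y9.52
; layer 6
G0 Z20.11
G0 X9.59 Y9.00
G1 X8.34 Y9.69
G1 X7.30 Y8.72
G1 X7.90 Y7.43
G1 X9.32 Y7.60
G1 X9.59 Y9.00
M2 ; end

The solid is a regular 5-sided pyramid, base circumscribed radius ≈ 8.49 mm, apex at z ≈ 23.5 mm. Slicing at Δz = 3.35 mm — 7 equal slices spanning the solid's height, so layer i sits at z = i·h/7 — gives 6 non-empty perimeters. Each is a 5-segment closed polygon; G0 lifts to the layer z and rapids to the start vertex, then G1 traces the edges. The cross-section shrinks linearly with z (the slice at the apex is degenerate and omitted).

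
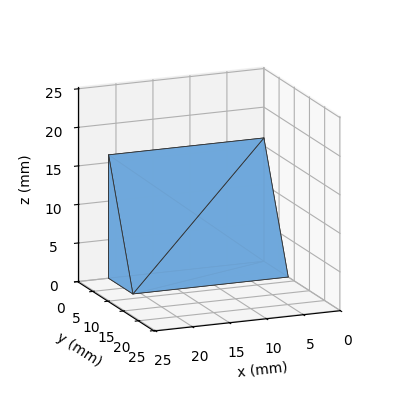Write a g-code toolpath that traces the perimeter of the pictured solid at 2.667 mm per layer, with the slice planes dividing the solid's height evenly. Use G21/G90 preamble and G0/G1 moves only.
Reading the render: the shape is a wedge (ramp): 21 × 8 mm base, rising to 16 mm along the y=0 edge and sloping linearly to z=0 at y=8 (dimensions read to the nearest mm from the axis ticks). For the g-code, the solid's height is divided into equal slices at the stated Δz and each level perimeter traced with G1 moves after a G0 lift.

; perimeter-only toolpath
G21 ; units = mm
G90 ; absolute positioning
G28 ; home
; layer 1
G0 Z2.667
G0 X0.000 Y0.000
G1 X21.000 Y0.000
G1 X21.000 Y6.667
G1 X0.000 Y6.667
G1 X0.000 Y0.000
; layer 2
G0 Z5.333
G0 X0.000 Y0.000
G1 X21.000 Y0.000
G1 X21.000 Y5.333
G1 X0.000 Y5.333
G1 X0.000 Y0.000
; layer 3
G0 Z8.000
G0 X0.000 Y0.000
G1 X21.000 Y0.000
G1 X21.000 Y4.000
G1 X0.000 Y4.000
G1 X0.000 Y0.000
; layer 4
G0 Z10.667
G0 X0.000 Y0.000
G1 X21.000 Y0.000
G1 X21.000 Y2.667
G1 X0.000 Y2.667
G1 X0.000 Y0.000
; layer 5
G0 Z13.333
G0 X0.000 Y0.000
G1 X21.000 Y0.000
G1 X21.000 Y1.333
G1 X0.000 Y1.333
G1 X0.000 Y0.000
M2 ; end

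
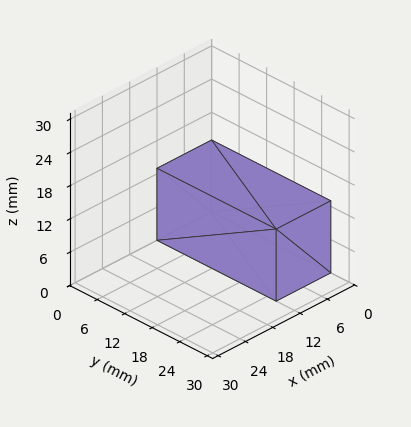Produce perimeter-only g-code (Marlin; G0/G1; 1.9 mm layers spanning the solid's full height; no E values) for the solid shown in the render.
Reading the render: the shape is a rectangular box, roughly 12 × 26 mm footprint and 13 mm tall (dimensions read to the nearest mm from the axis ticks). For the g-code, the solid's height is divided into equal slices at the stated Δz and each level perimeter traced with G1 moves after a G0 lift.

; perimeter-only toolpath
G21 ; units = mm
G90 ; absolute positioning
G28 ; home
; layer 1
G0 Z1.9
G0 X0.0 Y0.0
G1 X12.0 Y0.0
G1 X12.0 Y26.0
G1 X0.0 Y26.0
G1 X0.0 Y0.0
; layer 2
G0 Z3.7
G0 X0.0 Y0.0
G1 X12.0 Y0.0
G1 X12.0 Y26.0
G1 X0.0 Y26.0
G1 X0.0 Y0.0
; layer 3
G0 Z5.6
G0 X0.0 Y0.0
G1 X12.0 Y0.0
G1 X12.0 Y26.0
G1 X0.0 Y26.0
G1 X0.0 Y0.0
; layer 4
G0 Z7.4
G0 X0.0 Y0.0
G1 X12.0 Y0.0
G1 X12.0 Y26.0
G1 X0.0 Y26.0
G1 X0.0 Y0.0
; layer 5
G0 Z9.3
G0 X0.0 Y0.0
G1 X12.0 Y0.0
G1 X12.0 Y26.0
G1 X0.0 Y26.0
G1 X0.0 Y0.0
; layer 6
G0 Z11.1
G0 X0.0 Y0.0
G1 X12.0 Y0.0
G1 X12.0 Y26.0
G1 X0.0 Y26.0
G1 X0.0 Y0.0
; layer 7
G0 Z13.0
G0 X0.0 Y0.0
G1 X12.0 Y0.0
G1 X12.0 Y26.0
G1 X0.0 Y26.0
G1 X0.0 Y0.0
M2 ; end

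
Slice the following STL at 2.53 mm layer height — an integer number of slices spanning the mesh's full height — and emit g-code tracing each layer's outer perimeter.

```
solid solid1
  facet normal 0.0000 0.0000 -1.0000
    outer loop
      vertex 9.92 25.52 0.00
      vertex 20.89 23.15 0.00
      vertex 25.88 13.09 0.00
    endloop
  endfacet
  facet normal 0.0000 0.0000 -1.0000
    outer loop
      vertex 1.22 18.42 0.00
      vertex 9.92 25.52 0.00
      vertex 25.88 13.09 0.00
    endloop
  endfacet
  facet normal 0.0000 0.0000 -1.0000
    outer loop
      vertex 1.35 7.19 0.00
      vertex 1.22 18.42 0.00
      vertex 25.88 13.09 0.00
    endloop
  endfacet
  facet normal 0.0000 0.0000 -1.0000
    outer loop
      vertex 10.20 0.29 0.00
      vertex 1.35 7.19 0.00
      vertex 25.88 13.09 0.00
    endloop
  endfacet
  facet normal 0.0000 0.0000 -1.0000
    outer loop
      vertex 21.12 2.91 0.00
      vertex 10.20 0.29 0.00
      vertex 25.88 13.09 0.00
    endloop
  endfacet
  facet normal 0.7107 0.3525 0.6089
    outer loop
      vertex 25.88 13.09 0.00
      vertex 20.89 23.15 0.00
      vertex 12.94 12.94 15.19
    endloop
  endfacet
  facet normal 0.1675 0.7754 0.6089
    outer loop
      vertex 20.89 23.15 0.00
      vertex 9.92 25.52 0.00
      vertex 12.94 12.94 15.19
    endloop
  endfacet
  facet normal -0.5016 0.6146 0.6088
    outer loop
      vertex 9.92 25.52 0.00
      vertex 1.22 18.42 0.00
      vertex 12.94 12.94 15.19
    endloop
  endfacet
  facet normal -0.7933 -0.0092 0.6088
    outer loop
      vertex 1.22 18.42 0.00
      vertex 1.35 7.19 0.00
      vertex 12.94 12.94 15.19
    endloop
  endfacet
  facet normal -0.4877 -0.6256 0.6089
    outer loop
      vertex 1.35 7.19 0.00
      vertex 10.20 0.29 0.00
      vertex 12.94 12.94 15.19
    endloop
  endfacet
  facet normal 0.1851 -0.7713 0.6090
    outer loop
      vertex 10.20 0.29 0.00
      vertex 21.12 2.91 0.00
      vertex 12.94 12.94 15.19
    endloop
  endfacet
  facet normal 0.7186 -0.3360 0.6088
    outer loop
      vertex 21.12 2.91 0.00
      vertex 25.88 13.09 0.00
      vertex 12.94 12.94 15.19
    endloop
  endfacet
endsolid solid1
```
; perimeter-only toolpath
G21 ; units = mm
G90 ; absolute positioning
G28 ; home
; layer 1
G0 Z2.53
G0 X23.72 Y13.06
G1 X19.56 Y21.45
G1 X10.42 Y23.42
G1 X3.17 Y17.51
G1 X3.28 Y8.15
G1 X10.66 Y2.40
G1 X19.76 Y4.58
G1 X23.72 Y13.06
; layer 2
G0 Z5.06
G0 X21.57 Y13.04
G1 X18.24 Y19.75
G1 X10.93 Y21.33
G1 X5.13 Y16.59
G1 X5.21 Y9.11
G1 X11.11 Y4.51
G1 X18.39 Y6.25
G1 X21.57 Y13.04
; layer 3
G0 Z7.60
G0 X19.41 Y13.02
G1 X16.91 Y18.04
G1 X11.43 Y19.23
G1 X7.08 Y15.68
G1 X7.15 Y10.07
G1 X11.57 Y6.62
G1 X17.03 Y7.93
G1 X19.41 Y13.02
; layer 4
G0 Z10.13
G0 X17.25 Y12.99
G1 X15.59 Y16.34
G1 X11.93 Y17.13
G1 X9.03 Y14.77
G1 X9.08 Y11.02
G1 X12.03 Y8.72
G1 X15.67 Y9.60
G1 X17.25 Y12.99
; layer 5
G0 Z12.66
G0 X15.10 Y12.96
G1 X14.26 Y14.64
G1 X12.44 Y15.04
G1 X10.99 Y13.85
G1 X11.01 Y11.98
G1 X12.48 Y10.83
G1 X14.30 Y11.27
G1 X15.10 Y12.96
M2 ; end

The solid is a regular 7-sided pyramid, base circumscribed radius ≈ 12.9 mm, apex at z ≈ 15.2 mm. Slicing at Δz = 2.53 mm — 6 equal slices spanning the solid's height, so layer i sits at z = i·h/6 — gives 5 non-empty perimeters. Each is a 7-segment closed polygon; G0 lifts to the layer z and rapids to the start vertex, then G1 traces the edges. The cross-section shrinks linearly with z (the slice at the apex is degenerate and omitted).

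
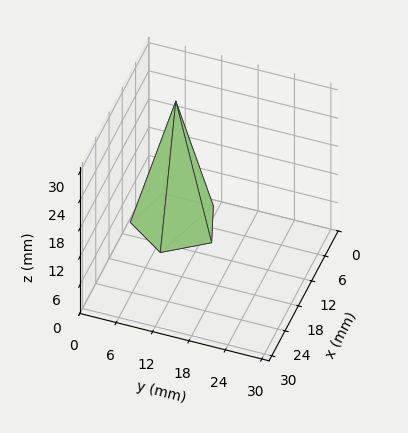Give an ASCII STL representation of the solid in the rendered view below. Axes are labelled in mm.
Reading the render: the shape is a regular 5-sided pyramid, base circumscribed radius ≈ 7 mm, apex at z ≈ 26 mm (dimensions read to the nearest mm from the axis ticks). For the STL, each face is triangulated and given an outward normal.

solid part
  facet normal 0.0000 0.0000 -1.0000
    outer loop
      vertex 1.3 11.1 0.0
      vertex 9.2 13.7 0.0
      vertex 14.0 7.0 0.0
    endloop
  endfacet
  facet normal 0.0000 0.0000 -1.0000
    outer loop
      vertex 1.3 2.9 0.0
      vertex 1.3 11.1 0.0
      vertex 14.0 7.0 0.0
    endloop
  endfacet
  facet normal 0.0000 0.0000 -1.0000
    outer loop
      vertex 9.2 0.3 0.0
      vertex 1.3 2.9 0.0
      vertex 14.0 7.0 0.0
    endloop
  endfacet
  facet normal 0.7941 0.5689 0.2138
    outer loop
      vertex 14.0 7.0 0.0
      vertex 9.2 13.7 0.0
      vertex 7.0 7.0 26.0
    endloop
  endfacet
  facet normal -0.3054 0.9280 0.2133
    outer loop
      vertex 9.2 13.7 0.0
      vertex 1.3 11.1 0.0
      vertex 7.0 7.0 26.0
    endloop
  endfacet
  facet normal -0.9768 0.0000 0.2141
    outer loop
      vertex 1.3 11.1 0.0
      vertex 1.3 2.9 0.0
      vertex 7.0 7.0 26.0
    endloop
  endfacet
  facet normal -0.3054 -0.9280 0.2133
    outer loop
      vertex 1.3 2.9 0.0
      vertex 9.2 0.3 0.0
      vertex 7.0 7.0 26.0
    endloop
  endfacet
  facet normal 0.7941 -0.5689 0.2138
    outer loop
      vertex 9.2 0.3 0.0
      vertex 14.0 7.0 0.0
      vertex 7.0 7.0 26.0
    endloop
  endfacet
endsolid part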